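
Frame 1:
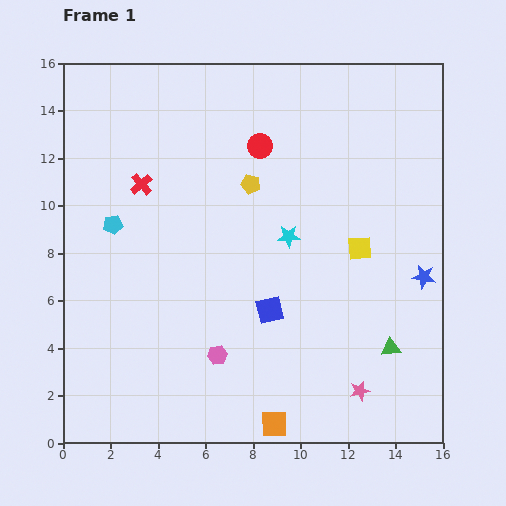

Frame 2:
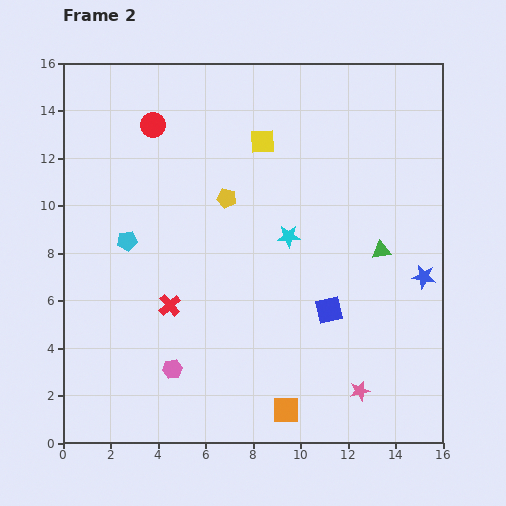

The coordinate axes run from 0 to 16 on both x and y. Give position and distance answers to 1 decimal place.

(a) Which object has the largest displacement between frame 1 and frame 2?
the yellow square

(moved 6.1; next 5.2)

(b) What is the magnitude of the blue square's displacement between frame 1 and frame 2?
2.5

The blue square moved from (8.7, 5.6) to (11.2, 5.6), a distance of √(2.5² + 0.0²) ≈ 2.5.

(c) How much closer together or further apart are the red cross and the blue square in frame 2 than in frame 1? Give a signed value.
-0.9

Distance in frame 1: 7.6. Distance in frame 2: 6.7.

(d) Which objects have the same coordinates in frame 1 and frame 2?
the blue star, the pink star, the cyan star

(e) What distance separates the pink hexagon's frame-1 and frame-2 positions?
2.0

The pink hexagon moved from (6.5, 3.7) to (4.6, 3.1), a distance of √(1.9² + 0.6²) ≈ 2.0.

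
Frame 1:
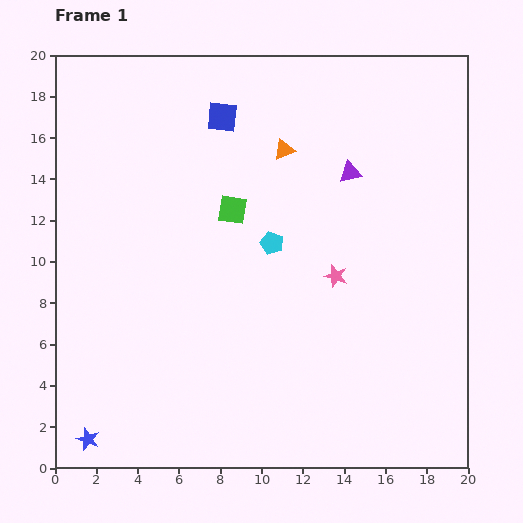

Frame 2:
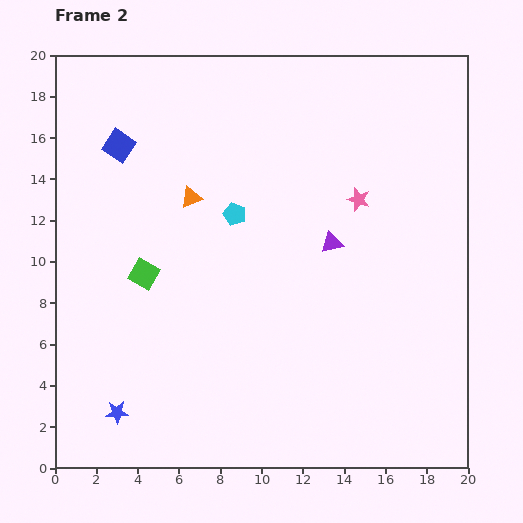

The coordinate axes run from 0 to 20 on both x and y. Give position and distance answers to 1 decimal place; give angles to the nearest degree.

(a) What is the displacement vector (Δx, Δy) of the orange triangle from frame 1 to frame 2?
(-4.5, -2.3)

The orange triangle was at (11.1, 15.4) in frame 1 and (6.6, 13.1) in frame 2.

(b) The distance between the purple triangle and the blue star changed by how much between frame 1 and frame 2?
-4.9

Distance in frame 1: 18.1. Distance in frame 2: 13.2.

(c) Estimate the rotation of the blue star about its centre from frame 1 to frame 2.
23° counter-clockwise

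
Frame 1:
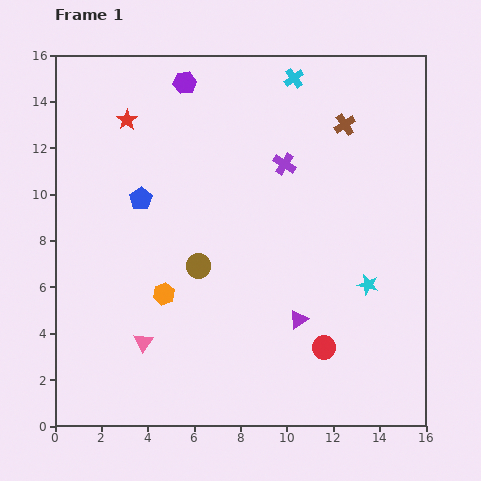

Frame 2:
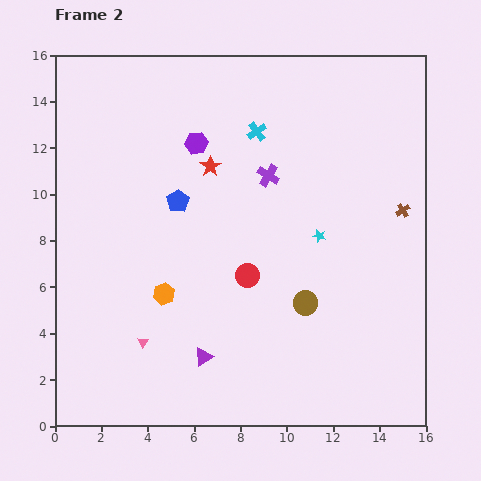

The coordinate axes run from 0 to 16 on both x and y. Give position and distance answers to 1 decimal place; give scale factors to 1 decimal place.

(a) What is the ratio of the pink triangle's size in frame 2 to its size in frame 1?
0.6×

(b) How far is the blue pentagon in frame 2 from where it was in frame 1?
1.6

The blue pentagon moved from (3.7, 9.8) to (5.3, 9.7), a distance of √(1.6² + 0.1²) ≈ 1.6.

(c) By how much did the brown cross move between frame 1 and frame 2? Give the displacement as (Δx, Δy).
(2.5, -3.7)

The brown cross was at (12.5, 13.0) in frame 1 and (15.0, 9.3) in frame 2.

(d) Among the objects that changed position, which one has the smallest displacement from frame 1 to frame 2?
the purple cross

(moved 0.9)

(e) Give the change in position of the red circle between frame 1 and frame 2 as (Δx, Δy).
(-3.3, 3.1)

The red circle was at (11.6, 3.4) in frame 1 and (8.3, 6.5) in frame 2.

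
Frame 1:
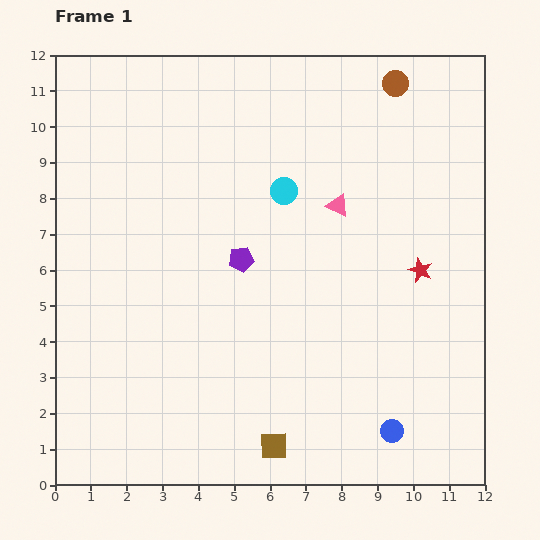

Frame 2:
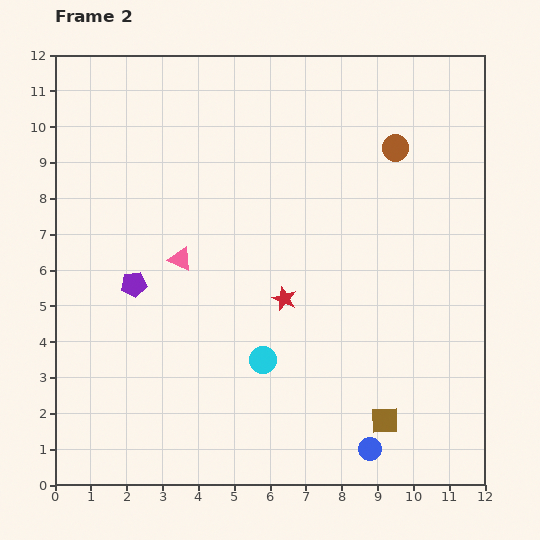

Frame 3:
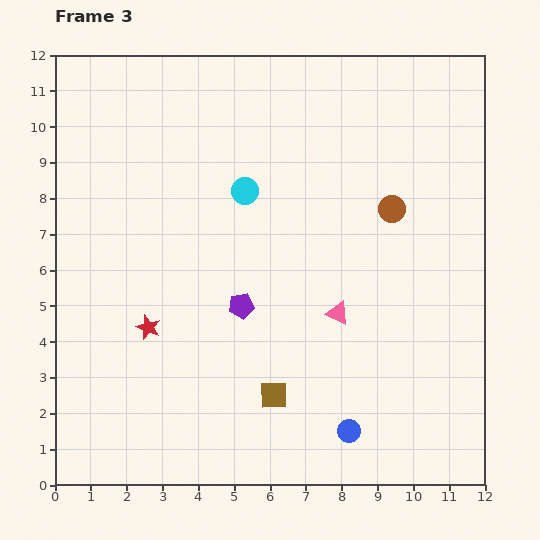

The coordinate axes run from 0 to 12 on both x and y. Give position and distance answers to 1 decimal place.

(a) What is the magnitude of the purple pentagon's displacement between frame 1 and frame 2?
3.1

The purple pentagon moved from (5.2, 6.3) to (2.2, 5.6), a distance of √(3.0² + 0.7²) ≈ 3.1.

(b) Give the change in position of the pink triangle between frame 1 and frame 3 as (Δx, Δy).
(0.0, -3.0)

The pink triangle was at (7.9, 7.8) in frame 1 and (7.9, 4.8) in frame 3.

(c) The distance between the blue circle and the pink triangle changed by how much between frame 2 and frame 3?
-4.2

Distance in frame 2: 7.5. Distance in frame 3: 3.3.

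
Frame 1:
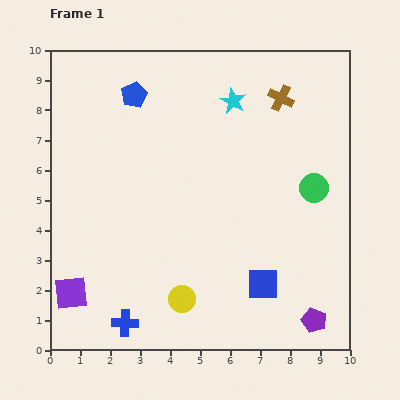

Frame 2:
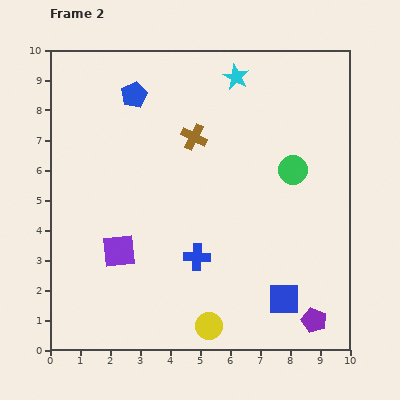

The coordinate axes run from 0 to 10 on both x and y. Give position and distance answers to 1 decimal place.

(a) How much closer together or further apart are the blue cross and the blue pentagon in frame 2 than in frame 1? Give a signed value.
-1.8

Distance in frame 1: 7.6. Distance in frame 2: 5.8.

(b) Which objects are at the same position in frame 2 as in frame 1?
the purple pentagon, the blue pentagon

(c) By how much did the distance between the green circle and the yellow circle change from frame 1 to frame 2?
+0.2

Distance in frame 1: 5.7. Distance in frame 2: 5.9.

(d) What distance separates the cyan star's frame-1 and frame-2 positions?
0.8

The cyan star moved from (6.1, 8.3) to (6.2, 9.1), a distance of √(0.1² + 0.8²) ≈ 0.8.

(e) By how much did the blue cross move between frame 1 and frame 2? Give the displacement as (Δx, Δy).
(2.4, 2.2)

The blue cross was at (2.5, 0.9) in frame 1 and (4.9, 3.1) in frame 2.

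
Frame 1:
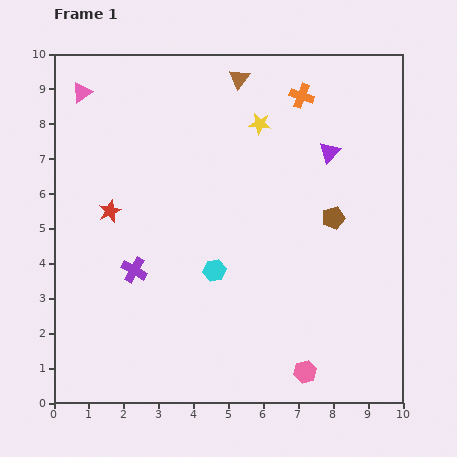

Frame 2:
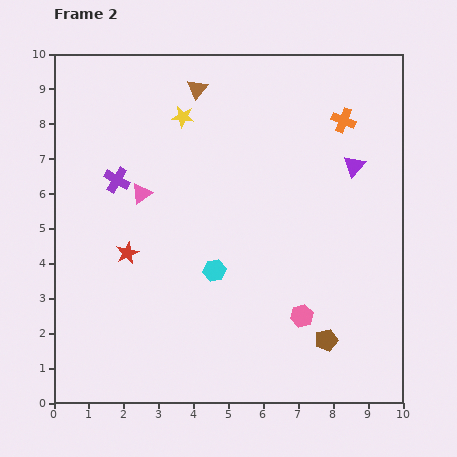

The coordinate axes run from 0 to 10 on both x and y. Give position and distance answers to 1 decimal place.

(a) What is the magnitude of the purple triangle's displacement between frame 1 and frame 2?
0.8

The purple triangle moved from (7.9, 7.2) to (8.6, 6.8), a distance of √(0.7² + 0.4²) ≈ 0.8.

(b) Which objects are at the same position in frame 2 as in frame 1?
the cyan hexagon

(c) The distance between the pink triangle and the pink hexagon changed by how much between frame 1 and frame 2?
-4.4

Distance in frame 1: 10.2. Distance in frame 2: 5.8.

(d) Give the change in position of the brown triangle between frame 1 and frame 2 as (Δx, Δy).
(-1.2, -0.3)

The brown triangle was at (5.3, 9.3) in frame 1 and (4.1, 9.0) in frame 2.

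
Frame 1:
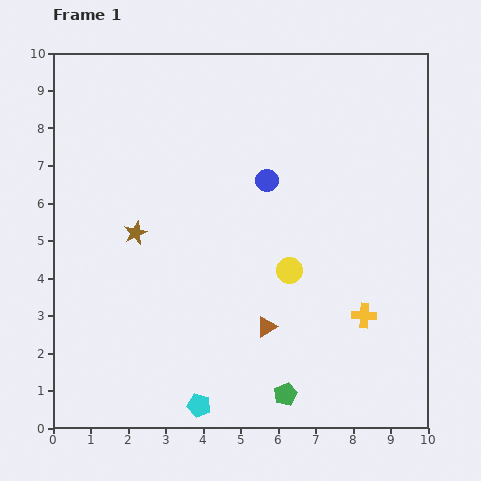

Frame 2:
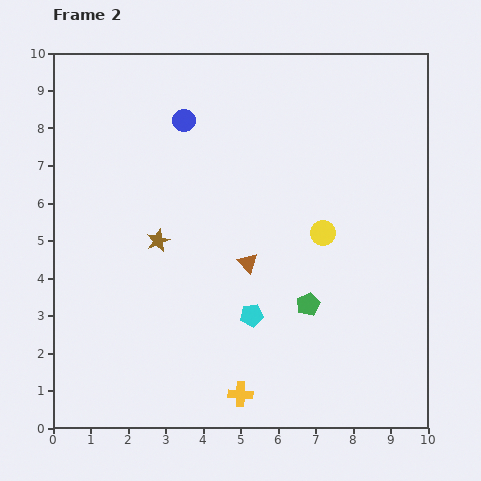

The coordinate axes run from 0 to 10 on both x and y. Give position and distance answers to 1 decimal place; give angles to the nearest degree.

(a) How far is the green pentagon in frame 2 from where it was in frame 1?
2.5

The green pentagon moved from (6.2, 0.9) to (6.8, 3.3), a distance of √(0.6² + 2.4²) ≈ 2.5.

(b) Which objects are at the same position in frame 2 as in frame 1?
none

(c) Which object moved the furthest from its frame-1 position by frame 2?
the yellow cross

(moved 3.9; next 2.8)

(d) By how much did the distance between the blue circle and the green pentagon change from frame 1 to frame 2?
+0.2

Distance in frame 1: 5.7. Distance in frame 2: 5.9.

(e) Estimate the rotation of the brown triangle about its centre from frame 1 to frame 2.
41° counter-clockwise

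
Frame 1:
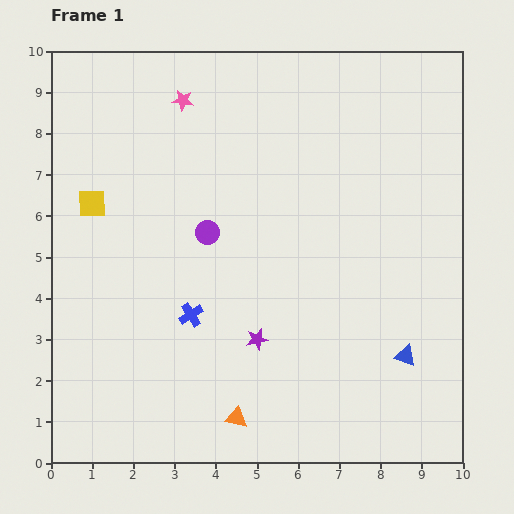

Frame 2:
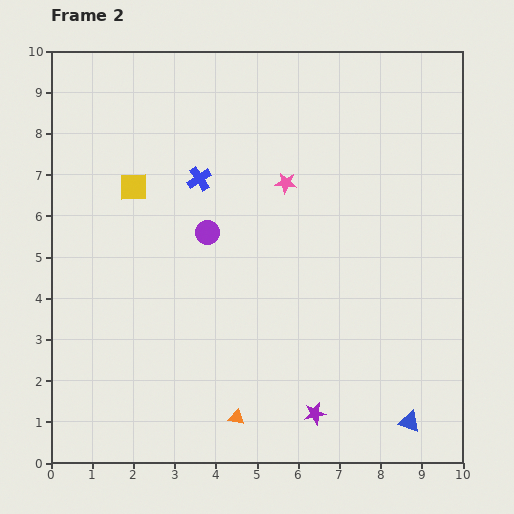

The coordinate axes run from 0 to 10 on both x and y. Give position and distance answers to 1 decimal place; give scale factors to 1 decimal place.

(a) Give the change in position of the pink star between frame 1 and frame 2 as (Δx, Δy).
(2.5, -2.0)

The pink star was at (3.2, 8.8) in frame 1 and (5.7, 6.8) in frame 2.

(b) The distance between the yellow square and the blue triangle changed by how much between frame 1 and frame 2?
+0.3

Distance in frame 1: 8.5. Distance in frame 2: 8.8.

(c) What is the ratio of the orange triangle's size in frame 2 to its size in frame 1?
0.7×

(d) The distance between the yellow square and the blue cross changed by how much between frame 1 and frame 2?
-2.0

Distance in frame 1: 3.6. Distance in frame 2: 1.6.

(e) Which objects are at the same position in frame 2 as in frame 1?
the purple circle, the orange triangle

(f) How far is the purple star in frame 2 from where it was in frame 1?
2.3

The purple star moved from (5.0, 3.0) to (6.4, 1.2), a distance of √(1.4² + 1.8²) ≈ 2.3.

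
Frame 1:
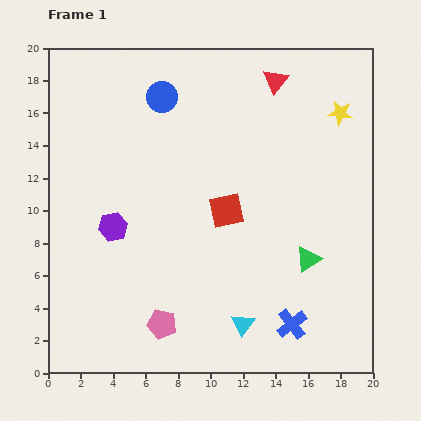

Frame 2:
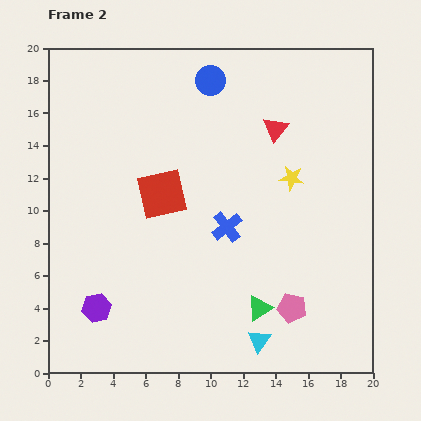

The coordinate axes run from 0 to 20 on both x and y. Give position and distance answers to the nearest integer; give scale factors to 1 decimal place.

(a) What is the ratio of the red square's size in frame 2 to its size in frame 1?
1.5×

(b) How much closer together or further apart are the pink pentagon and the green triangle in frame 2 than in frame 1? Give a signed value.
-8

Distance in frame 1: 10. Distance in frame 2: 2.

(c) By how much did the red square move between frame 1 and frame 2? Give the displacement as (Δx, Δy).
(-4, 1)

The red square was at (11, 10) in frame 1 and (7, 11) in frame 2.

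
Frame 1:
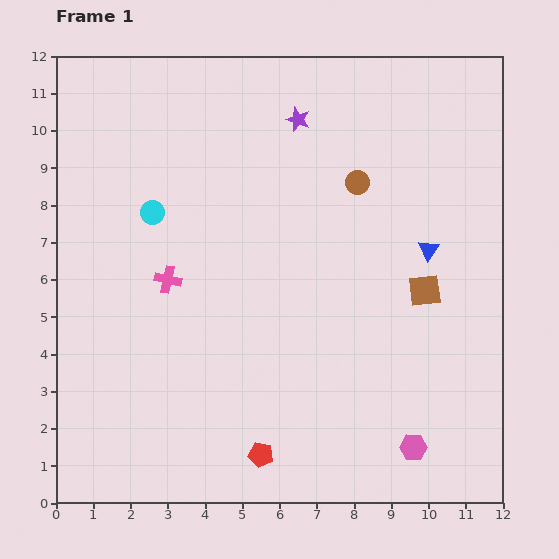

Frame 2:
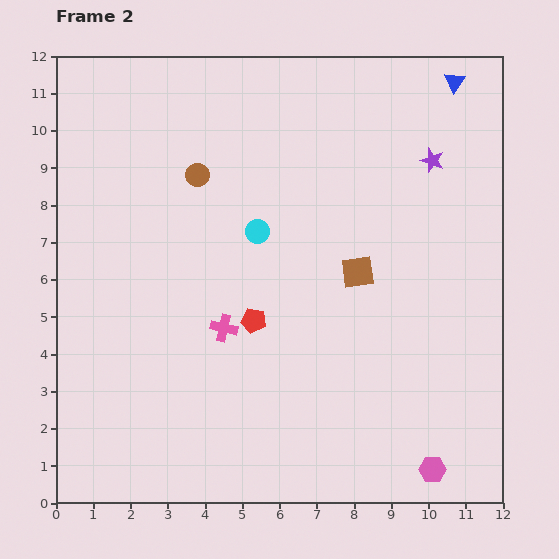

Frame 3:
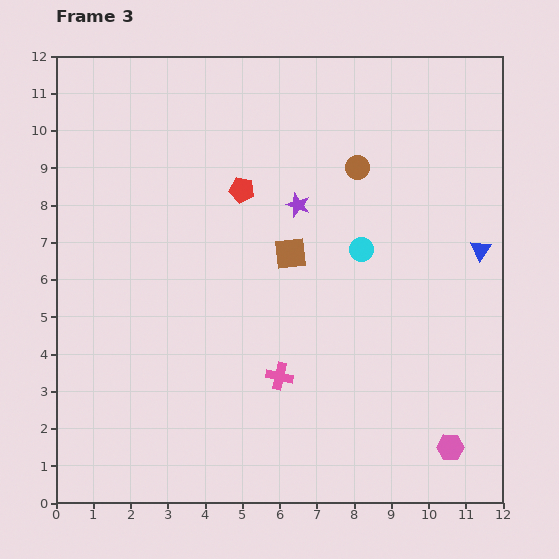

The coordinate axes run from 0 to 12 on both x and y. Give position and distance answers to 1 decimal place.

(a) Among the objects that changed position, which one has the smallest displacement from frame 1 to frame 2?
the pink hexagon

(moved 0.8)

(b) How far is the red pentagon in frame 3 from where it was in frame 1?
7.1

The red pentagon moved from (5.5, 1.3) to (5.0, 8.4), a distance of √(0.5² + 7.1²) ≈ 7.1.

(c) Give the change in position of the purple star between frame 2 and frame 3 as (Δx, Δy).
(-3.6, -1.2)

The purple star was at (10.1, 9.2) in frame 2 and (6.5, 8.0) in frame 3.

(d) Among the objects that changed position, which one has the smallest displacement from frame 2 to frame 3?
the pink hexagon

(moved 0.8)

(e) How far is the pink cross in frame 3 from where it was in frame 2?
2.0

The pink cross moved from (4.5, 4.7) to (6.0, 3.4), a distance of √(1.5² + 1.3²) ≈ 2.0.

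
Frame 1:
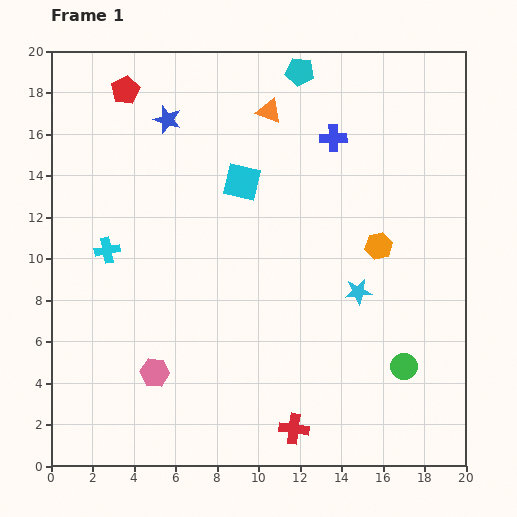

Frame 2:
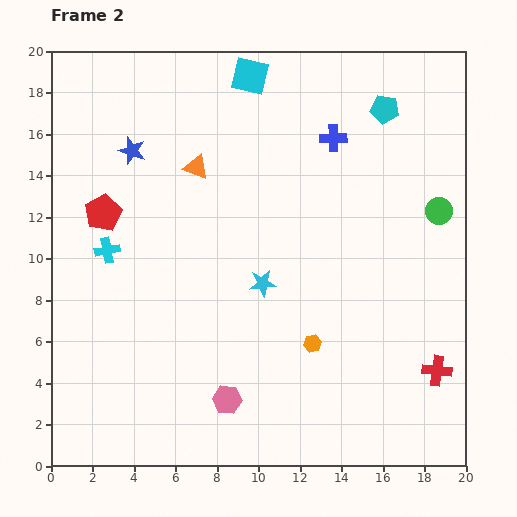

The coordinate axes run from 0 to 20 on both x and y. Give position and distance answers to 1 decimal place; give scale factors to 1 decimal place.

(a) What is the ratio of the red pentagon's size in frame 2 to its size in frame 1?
1.3×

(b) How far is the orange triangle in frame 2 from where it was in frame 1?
4.4

The orange triangle moved from (10.5, 17.1) to (7.0, 14.4), a distance of √(3.5² + 2.7²) ≈ 4.4.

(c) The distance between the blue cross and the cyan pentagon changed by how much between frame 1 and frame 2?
-0.7

Distance in frame 1: 3.6. Distance in frame 2: 2.9.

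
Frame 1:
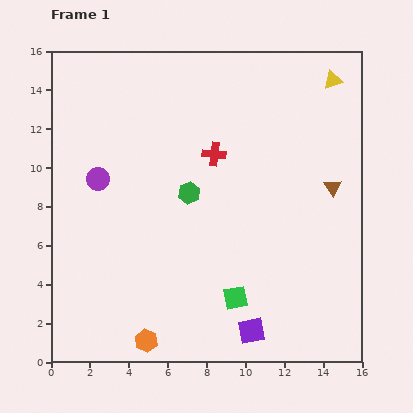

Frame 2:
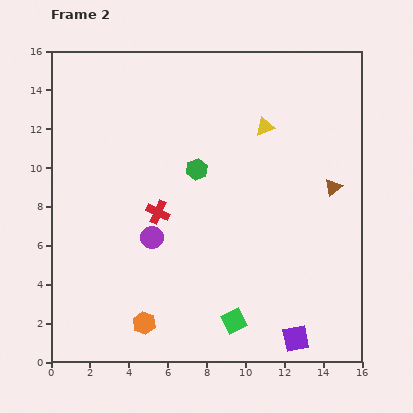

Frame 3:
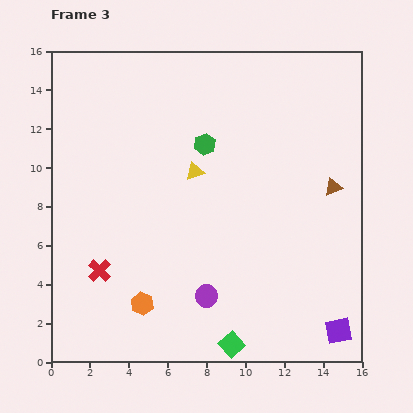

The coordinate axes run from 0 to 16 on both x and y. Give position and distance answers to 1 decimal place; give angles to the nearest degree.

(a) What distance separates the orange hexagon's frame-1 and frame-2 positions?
0.9

The orange hexagon moved from (4.9, 1.1) to (4.8, 2.0), a distance of √(0.1² + 0.9²) ≈ 0.9.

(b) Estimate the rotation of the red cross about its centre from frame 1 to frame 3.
37° clockwise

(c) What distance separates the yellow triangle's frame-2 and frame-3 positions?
4.3

The yellow triangle moved from (11.0, 12.1) to (7.4, 9.8), a distance of √(3.6² + 2.3²) ≈ 4.3.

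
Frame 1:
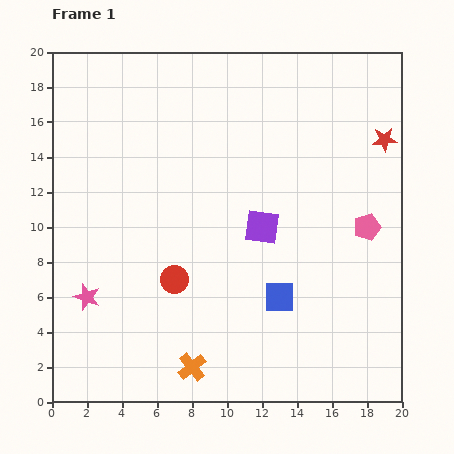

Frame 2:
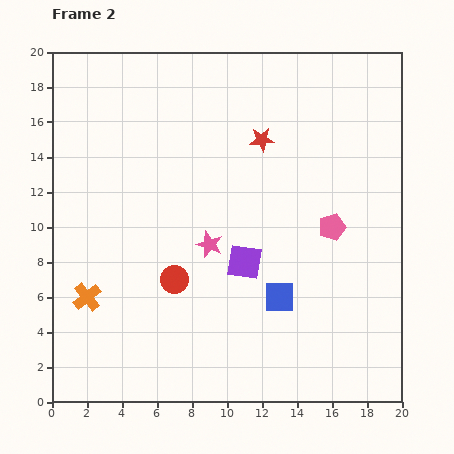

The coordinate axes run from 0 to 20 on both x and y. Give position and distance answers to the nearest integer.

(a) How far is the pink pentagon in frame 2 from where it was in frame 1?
2

The pink pentagon moved from (18, 10) to (16, 10), a distance of √(2² + 0²) ≈ 2.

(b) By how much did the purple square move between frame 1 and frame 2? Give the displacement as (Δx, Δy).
(-1, -2)

The purple square was at (12, 10) in frame 1 and (11, 8) in frame 2.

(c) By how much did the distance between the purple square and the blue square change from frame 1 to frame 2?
-1

Distance in frame 1: 4. Distance in frame 2: 3.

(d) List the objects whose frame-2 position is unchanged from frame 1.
the red circle, the blue square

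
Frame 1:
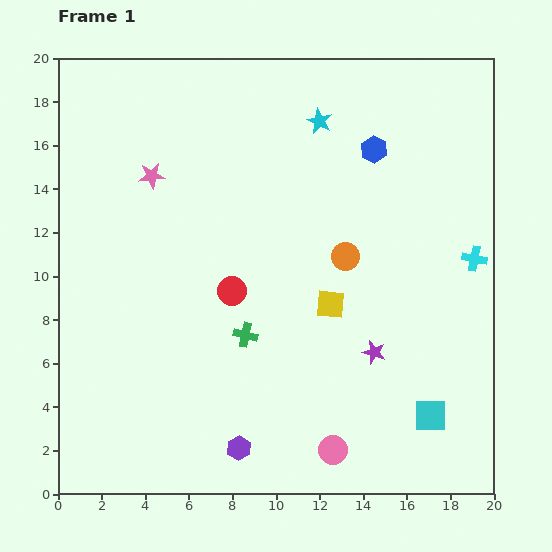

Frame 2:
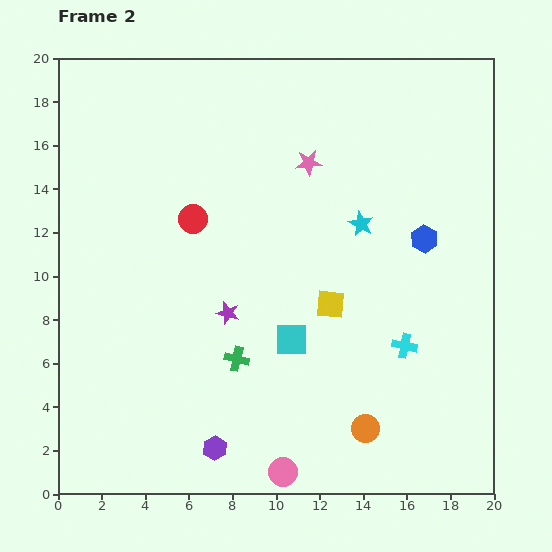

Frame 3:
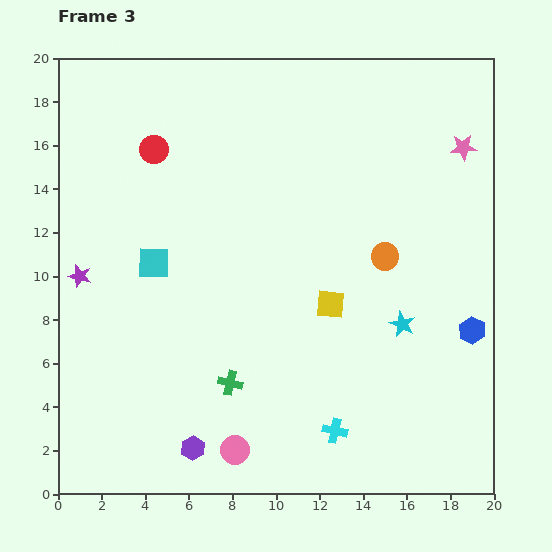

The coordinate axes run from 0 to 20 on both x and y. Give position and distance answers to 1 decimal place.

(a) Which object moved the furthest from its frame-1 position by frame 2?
the orange circle

(moved 8.0; next 7.3)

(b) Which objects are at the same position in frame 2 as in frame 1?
the yellow square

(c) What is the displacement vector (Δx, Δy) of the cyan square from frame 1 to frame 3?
(-12.7, 7.0)

The cyan square was at (17.1, 3.6) in frame 1 and (4.4, 10.6) in frame 3.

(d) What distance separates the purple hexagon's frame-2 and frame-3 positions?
1.0

The purple hexagon moved from (7.2, 2.1) to (6.2, 2.1), a distance of √(1.0² + 0.0²) ≈ 1.0.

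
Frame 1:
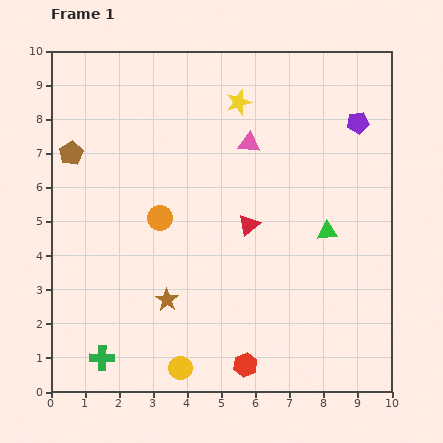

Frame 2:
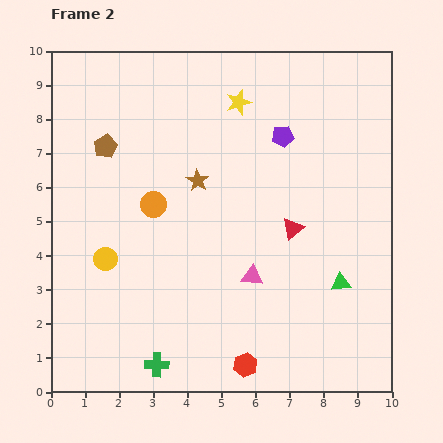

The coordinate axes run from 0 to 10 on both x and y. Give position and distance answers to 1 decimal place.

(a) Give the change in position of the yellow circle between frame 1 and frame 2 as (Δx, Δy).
(-2.2, 3.2)

The yellow circle was at (3.8, 0.7) in frame 1 and (1.6, 3.9) in frame 2.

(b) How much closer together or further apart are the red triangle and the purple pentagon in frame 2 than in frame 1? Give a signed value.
-1.7

Distance in frame 1: 4.4. Distance in frame 2: 2.7.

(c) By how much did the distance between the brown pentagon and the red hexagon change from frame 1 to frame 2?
-0.4

Distance in frame 1: 8.0. Distance in frame 2: 7.6.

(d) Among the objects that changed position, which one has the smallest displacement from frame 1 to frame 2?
the orange circle

(moved 0.4)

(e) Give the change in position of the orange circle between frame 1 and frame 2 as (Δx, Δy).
(-0.2, 0.4)

The orange circle was at (3.2, 5.1) in frame 1 and (3.0, 5.5) in frame 2.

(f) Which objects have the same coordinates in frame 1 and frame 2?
the yellow star, the red hexagon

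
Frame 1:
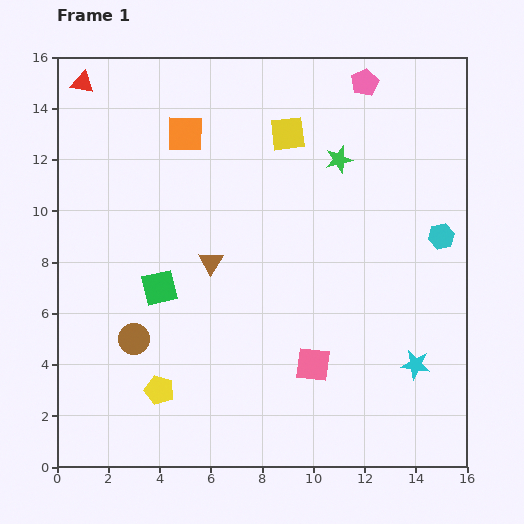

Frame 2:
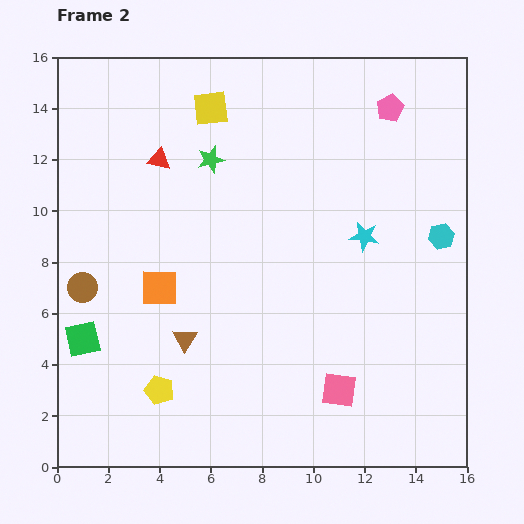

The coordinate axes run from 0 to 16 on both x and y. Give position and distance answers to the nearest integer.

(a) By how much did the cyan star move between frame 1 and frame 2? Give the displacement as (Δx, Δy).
(-2, 5)

The cyan star was at (14, 4) in frame 1 and (12, 9) in frame 2.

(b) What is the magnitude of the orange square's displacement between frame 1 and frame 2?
6

The orange square moved from (5, 13) to (4, 7), a distance of √(1² + 6²) ≈ 6.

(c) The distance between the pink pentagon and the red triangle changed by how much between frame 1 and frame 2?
-2

Distance in frame 1: 11. Distance in frame 2: 9.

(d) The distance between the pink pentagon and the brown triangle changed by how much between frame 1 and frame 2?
+3

Distance in frame 1: 9. Distance in frame 2: 12.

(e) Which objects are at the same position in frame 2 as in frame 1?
the cyan hexagon, the yellow pentagon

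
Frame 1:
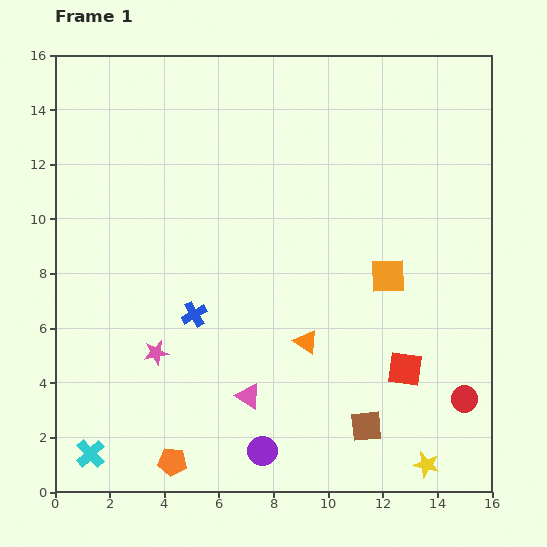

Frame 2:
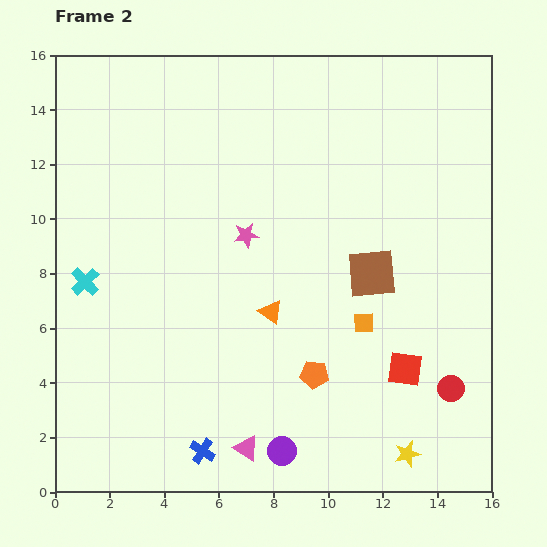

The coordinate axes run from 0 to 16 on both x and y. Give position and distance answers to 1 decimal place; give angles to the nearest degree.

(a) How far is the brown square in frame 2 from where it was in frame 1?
5.6

The brown square moved from (11.4, 2.4) to (11.6, 8.0), a distance of √(0.2² + 5.6²) ≈ 5.6.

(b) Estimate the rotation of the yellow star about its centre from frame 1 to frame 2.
29° counter-clockwise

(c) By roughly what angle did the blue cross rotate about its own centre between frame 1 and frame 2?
29° counter-clockwise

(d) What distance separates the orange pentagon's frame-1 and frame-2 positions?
6.1

The orange pentagon moved from (4.3, 1.1) to (9.5, 4.3), a distance of √(5.2² + 3.2²) ≈ 6.1.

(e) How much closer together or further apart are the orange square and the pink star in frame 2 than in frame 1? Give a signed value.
-3.5

Distance in frame 1: 8.9. Distance in frame 2: 5.4.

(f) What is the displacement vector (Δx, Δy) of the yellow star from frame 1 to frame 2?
(-0.7, 0.4)

The yellow star was at (13.6, 1.0) in frame 1 and (12.9, 1.4) in frame 2.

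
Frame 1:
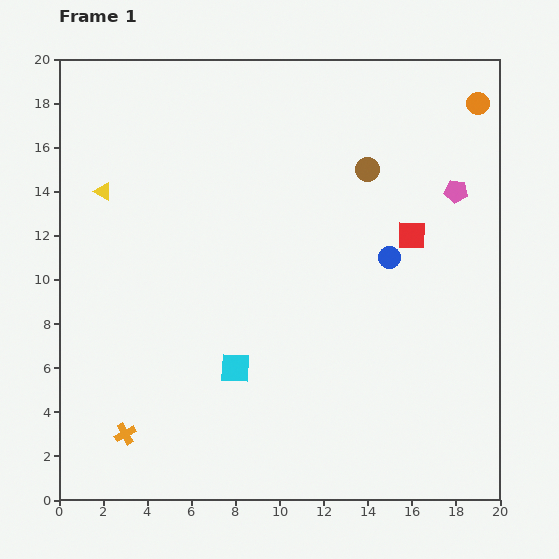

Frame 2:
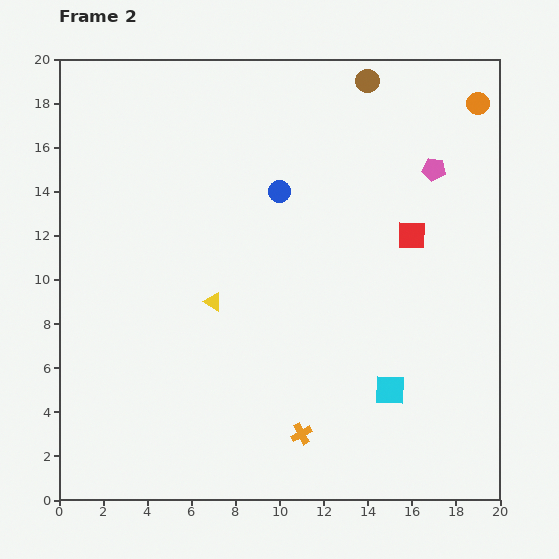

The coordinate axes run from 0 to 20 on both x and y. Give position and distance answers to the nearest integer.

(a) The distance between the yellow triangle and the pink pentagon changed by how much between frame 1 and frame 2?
-4

Distance in frame 1: 16. Distance in frame 2: 12.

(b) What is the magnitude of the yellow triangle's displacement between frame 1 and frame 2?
7

The yellow triangle moved from (2, 14) to (7, 9), a distance of √(5² + 5²) ≈ 7.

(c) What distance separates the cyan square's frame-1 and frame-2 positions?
7

The cyan square moved from (8, 6) to (15, 5), a distance of √(7² + 1²) ≈ 7.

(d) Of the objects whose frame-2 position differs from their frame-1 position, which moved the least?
the pink pentagon

(moved 1)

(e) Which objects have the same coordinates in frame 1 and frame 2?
the red square, the orange circle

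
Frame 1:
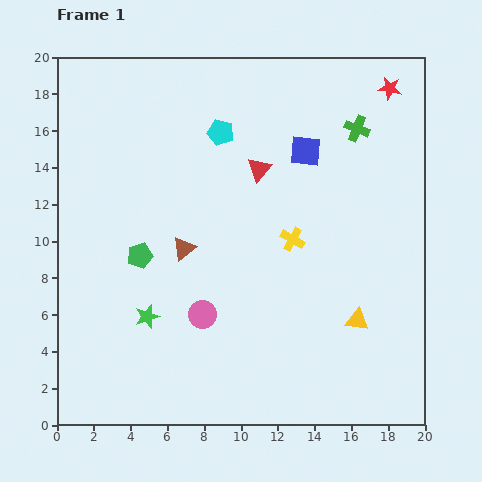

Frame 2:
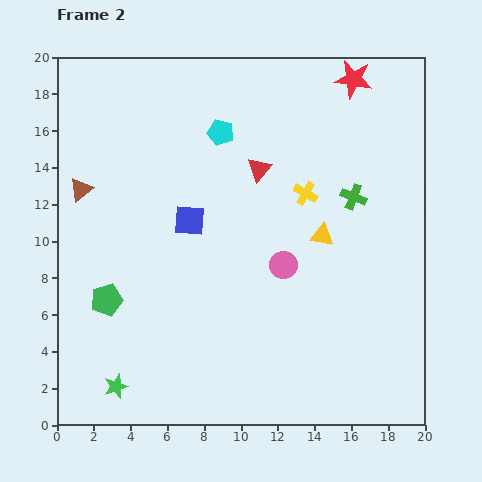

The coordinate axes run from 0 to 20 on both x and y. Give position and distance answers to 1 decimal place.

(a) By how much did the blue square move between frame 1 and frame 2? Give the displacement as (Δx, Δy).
(-6.3, -3.8)

The blue square was at (13.5, 14.9) in frame 1 and (7.2, 11.1) in frame 2.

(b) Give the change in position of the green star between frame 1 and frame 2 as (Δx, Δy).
(-1.7, -3.8)

The green star was at (4.9, 5.9) in frame 1 and (3.2, 2.1) in frame 2.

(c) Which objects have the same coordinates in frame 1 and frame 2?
the cyan pentagon, the red triangle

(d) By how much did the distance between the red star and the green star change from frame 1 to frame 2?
+3.0

Distance in frame 1: 18.1. Distance in frame 2: 21.1.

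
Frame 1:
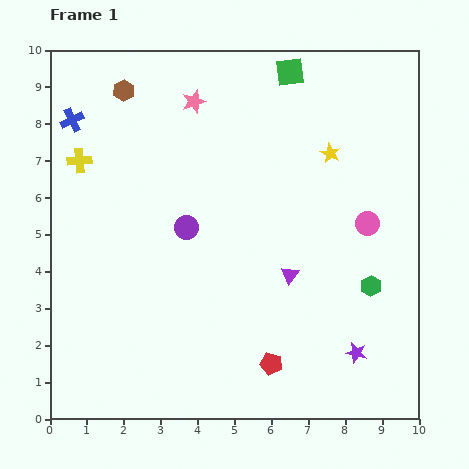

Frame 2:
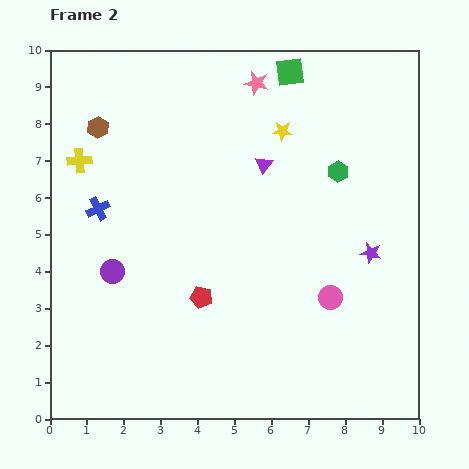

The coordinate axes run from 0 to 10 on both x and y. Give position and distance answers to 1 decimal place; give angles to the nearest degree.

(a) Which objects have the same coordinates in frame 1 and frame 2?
the green square, the yellow cross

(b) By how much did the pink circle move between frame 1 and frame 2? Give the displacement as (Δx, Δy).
(-1.0, -2.0)

The pink circle was at (8.6, 5.3) in frame 1 and (7.6, 3.3) in frame 2.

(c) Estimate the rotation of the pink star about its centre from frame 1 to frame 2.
30° clockwise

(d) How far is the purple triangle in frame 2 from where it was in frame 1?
3.1

The purple triangle moved from (6.5, 3.9) to (5.8, 6.9), a distance of √(0.7² + 3.0²) ≈ 3.1.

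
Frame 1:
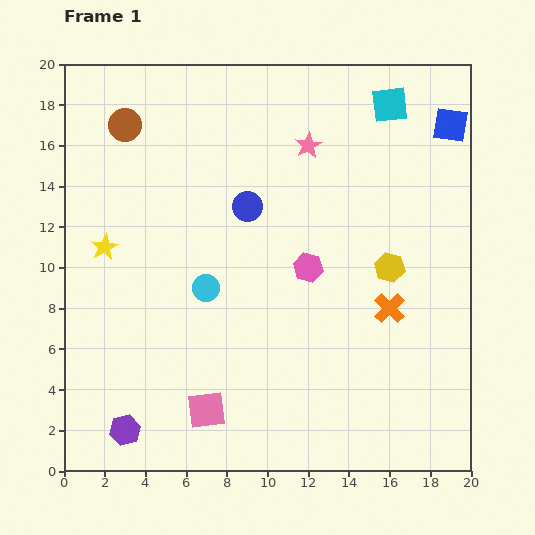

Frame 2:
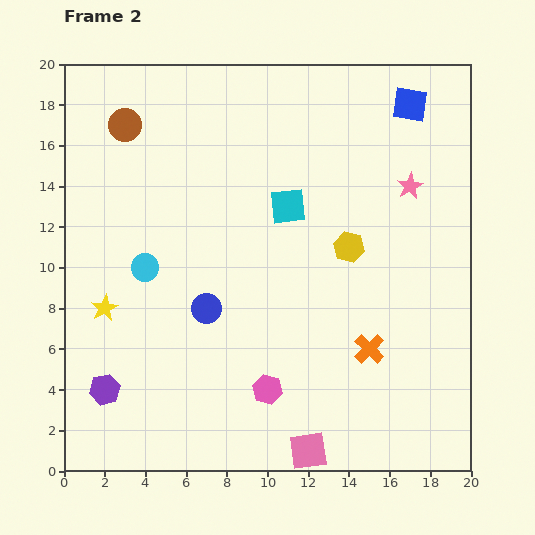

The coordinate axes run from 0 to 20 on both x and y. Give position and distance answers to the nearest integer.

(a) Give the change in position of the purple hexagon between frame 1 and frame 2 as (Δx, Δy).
(-1, 2)

The purple hexagon was at (3, 2) in frame 1 and (2, 4) in frame 2.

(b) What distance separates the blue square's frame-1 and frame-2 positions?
2

The blue square moved from (19, 17) to (17, 18), a distance of √(2² + 1²) ≈ 2.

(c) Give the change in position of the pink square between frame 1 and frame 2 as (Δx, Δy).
(5, -2)

The pink square was at (7, 3) in frame 1 and (12, 1) in frame 2.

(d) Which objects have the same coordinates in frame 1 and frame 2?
the brown circle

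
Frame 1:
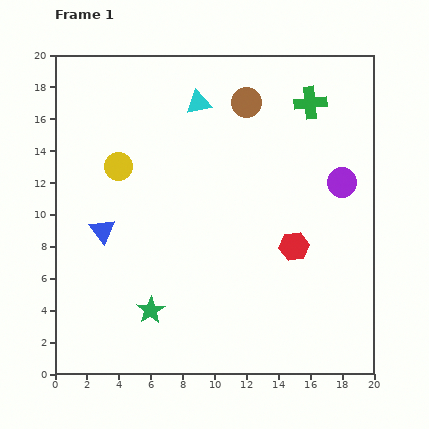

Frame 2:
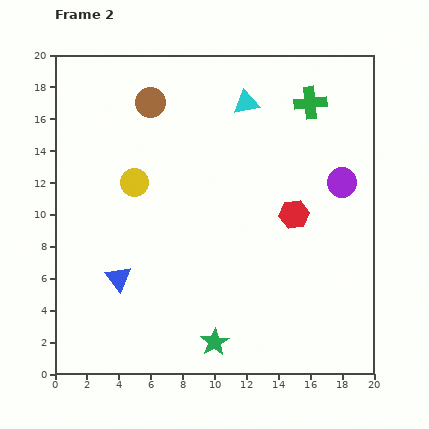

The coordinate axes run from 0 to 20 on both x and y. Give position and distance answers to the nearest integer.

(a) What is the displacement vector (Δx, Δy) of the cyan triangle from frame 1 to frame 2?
(3, 0)

The cyan triangle was at (9, 17) in frame 1 and (12, 17) in frame 2.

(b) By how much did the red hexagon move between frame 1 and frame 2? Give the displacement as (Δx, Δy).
(0, 2)

The red hexagon was at (15, 8) in frame 1 and (15, 10) in frame 2.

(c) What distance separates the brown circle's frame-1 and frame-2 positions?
6

The brown circle moved from (12, 17) to (6, 17), a distance of √(6² + 0²) ≈ 6.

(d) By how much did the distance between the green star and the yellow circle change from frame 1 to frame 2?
+2

Distance in frame 1: 9. Distance in frame 2: 11.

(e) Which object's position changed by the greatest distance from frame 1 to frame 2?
the brown circle

(moved 6; next 4)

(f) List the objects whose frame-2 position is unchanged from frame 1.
the purple circle, the green cross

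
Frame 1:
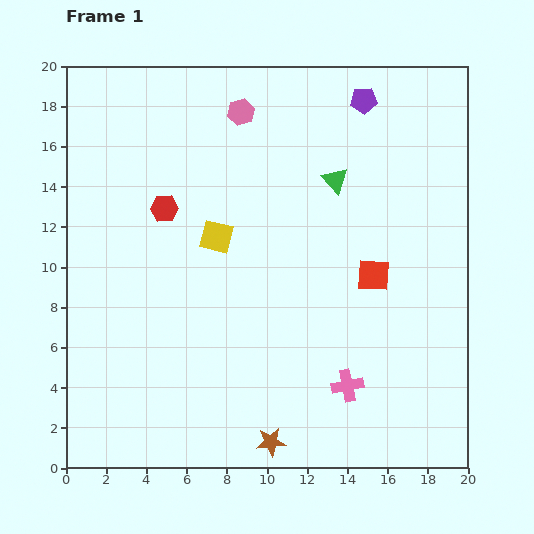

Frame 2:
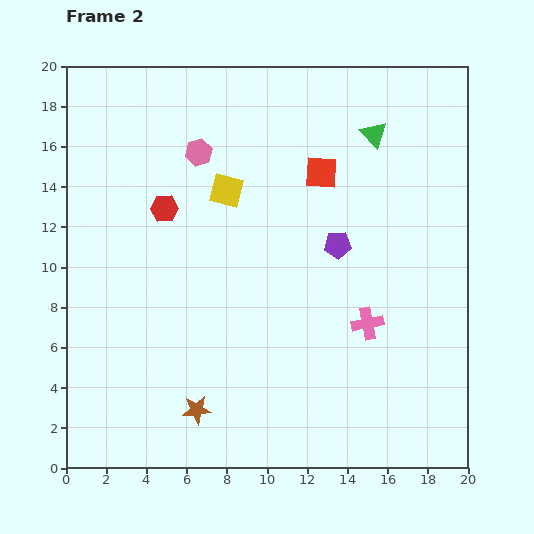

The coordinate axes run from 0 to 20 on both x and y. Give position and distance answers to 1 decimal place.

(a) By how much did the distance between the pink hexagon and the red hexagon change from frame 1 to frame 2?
-2.8

Distance in frame 1: 6.1. Distance in frame 2: 3.3.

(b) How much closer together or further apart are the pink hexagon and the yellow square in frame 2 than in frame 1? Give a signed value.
-3.9

Distance in frame 1: 6.3. Distance in frame 2: 2.4.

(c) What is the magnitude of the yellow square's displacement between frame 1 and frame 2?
2.4

The yellow square moved from (7.5, 11.5) to (8.0, 13.8), a distance of √(0.5² + 2.3²) ≈ 2.4.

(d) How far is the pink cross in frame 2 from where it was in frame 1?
3.3

The pink cross moved from (14.0, 4.1) to (15.0, 7.2), a distance of √(1.0² + 3.1²) ≈ 3.3.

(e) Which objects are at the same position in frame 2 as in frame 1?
the red hexagon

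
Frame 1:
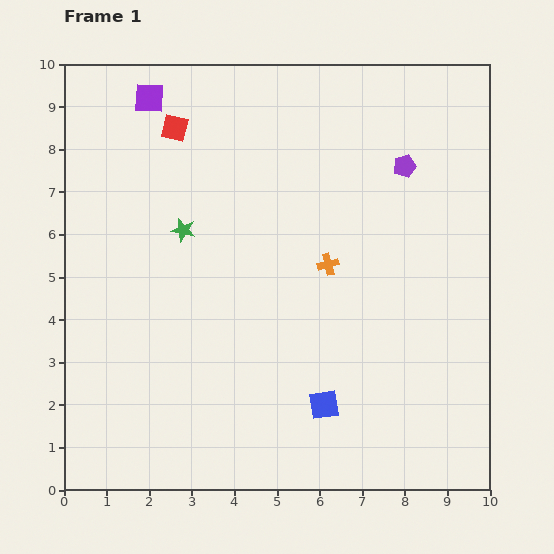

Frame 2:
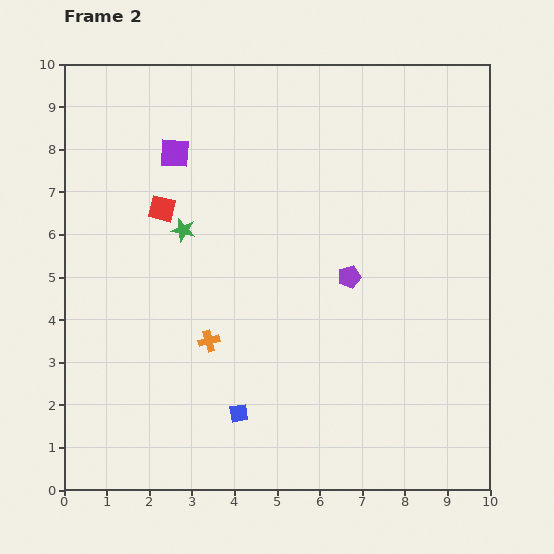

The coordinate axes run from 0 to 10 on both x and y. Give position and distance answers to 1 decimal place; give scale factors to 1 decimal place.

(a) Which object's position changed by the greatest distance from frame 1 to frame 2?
the orange cross

(moved 3.3; next 2.9)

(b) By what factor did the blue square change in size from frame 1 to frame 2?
0.6×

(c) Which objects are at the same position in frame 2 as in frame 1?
the green star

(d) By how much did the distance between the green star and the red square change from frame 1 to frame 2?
-1.7

Distance in frame 1: 2.4. Distance in frame 2: 0.7.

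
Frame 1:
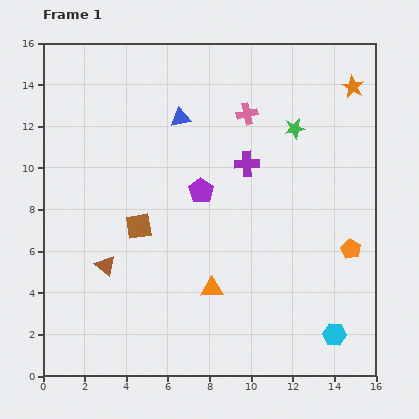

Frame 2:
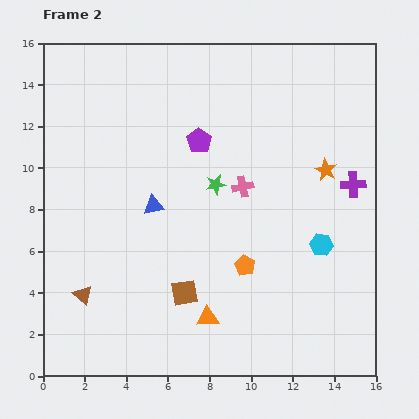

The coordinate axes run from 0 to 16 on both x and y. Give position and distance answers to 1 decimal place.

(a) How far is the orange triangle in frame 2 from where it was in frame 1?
1.4

The orange triangle moved from (8.1, 4.2) to (7.9, 2.8), a distance of √(0.2² + 1.4²) ≈ 1.4.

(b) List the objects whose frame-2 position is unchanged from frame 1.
none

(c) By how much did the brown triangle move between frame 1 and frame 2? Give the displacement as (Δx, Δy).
(-1.1, -1.4)

The brown triangle was at (3.0, 5.3) in frame 1 and (1.9, 3.9) in frame 2.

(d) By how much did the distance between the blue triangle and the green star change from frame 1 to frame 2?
-2.3

Distance in frame 1: 5.5. Distance in frame 2: 3.2.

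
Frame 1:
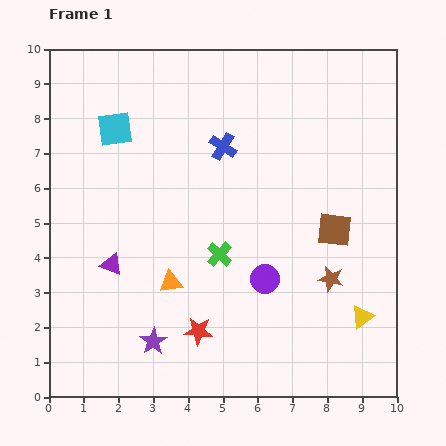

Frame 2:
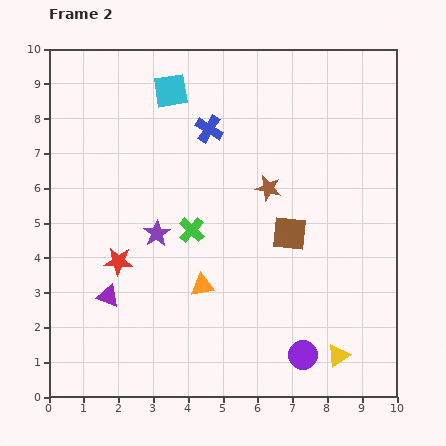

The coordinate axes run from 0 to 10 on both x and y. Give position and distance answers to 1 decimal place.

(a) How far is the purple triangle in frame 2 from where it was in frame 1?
0.9

The purple triangle moved from (1.8, 3.8) to (1.7, 2.9), a distance of √(0.1² + 0.9²) ≈ 0.9.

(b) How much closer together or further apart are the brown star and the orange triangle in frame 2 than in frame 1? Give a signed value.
-1.2

Distance in frame 1: 4.6. Distance in frame 2: 3.4.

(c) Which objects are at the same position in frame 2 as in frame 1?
none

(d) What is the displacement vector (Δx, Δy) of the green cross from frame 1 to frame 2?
(-0.8, 0.7)

The green cross was at (4.9, 4.1) in frame 1 and (4.1, 4.8) in frame 2.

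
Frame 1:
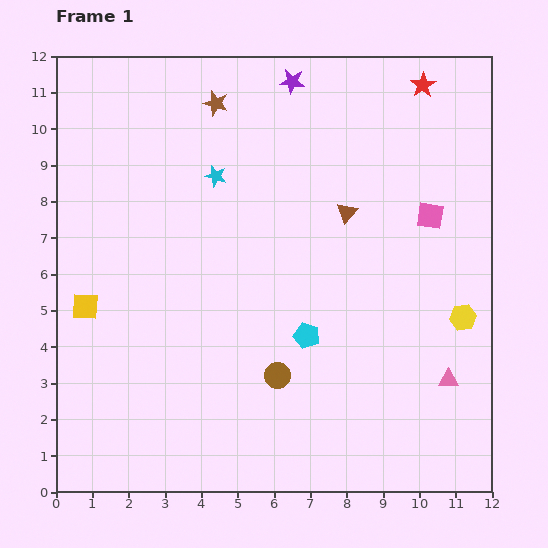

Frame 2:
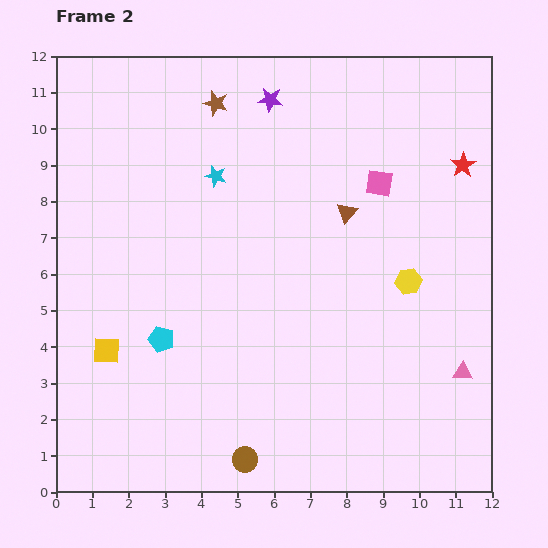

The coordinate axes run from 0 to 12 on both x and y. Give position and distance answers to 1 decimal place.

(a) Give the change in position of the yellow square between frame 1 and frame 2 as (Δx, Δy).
(0.6, -1.2)

The yellow square was at (0.8, 5.1) in frame 1 and (1.4, 3.9) in frame 2.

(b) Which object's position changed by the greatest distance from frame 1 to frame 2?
the cyan pentagon

(moved 4.0; next 2.5)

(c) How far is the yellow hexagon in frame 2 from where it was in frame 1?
1.8

The yellow hexagon moved from (11.2, 4.8) to (9.7, 5.8), a distance of √(1.5² + 1.0²) ≈ 1.8.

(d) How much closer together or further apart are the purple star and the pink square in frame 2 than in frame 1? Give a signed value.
-1.5

Distance in frame 1: 5.3. Distance in frame 2: 3.8.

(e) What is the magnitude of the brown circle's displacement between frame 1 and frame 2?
2.5

The brown circle moved from (6.1, 3.2) to (5.2, 0.9), a distance of √(0.9² + 2.3²) ≈ 2.5.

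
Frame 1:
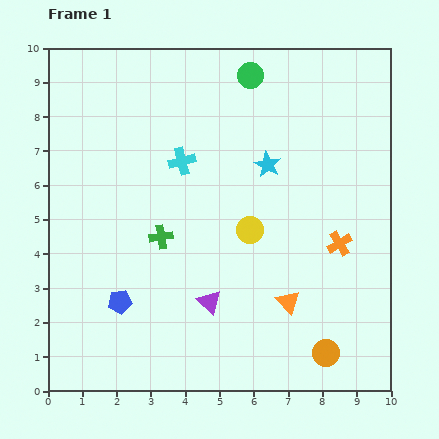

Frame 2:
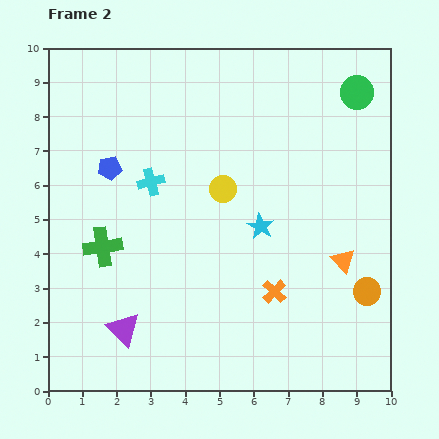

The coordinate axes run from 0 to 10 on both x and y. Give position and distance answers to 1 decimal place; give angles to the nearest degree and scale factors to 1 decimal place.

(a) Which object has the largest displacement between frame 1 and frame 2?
the blue pentagon

(moved 3.9; next 3.1)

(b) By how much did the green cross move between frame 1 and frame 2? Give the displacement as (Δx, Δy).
(-1.7, -0.3)

The green cross was at (3.3, 4.5) in frame 1 and (1.6, 4.2) in frame 2.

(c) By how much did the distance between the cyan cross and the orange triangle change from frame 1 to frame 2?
+1.0

Distance in frame 1: 5.1. Distance in frame 2: 6.1.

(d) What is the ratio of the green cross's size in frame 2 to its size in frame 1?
1.7×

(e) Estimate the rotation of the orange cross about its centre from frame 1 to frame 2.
16° counter-clockwise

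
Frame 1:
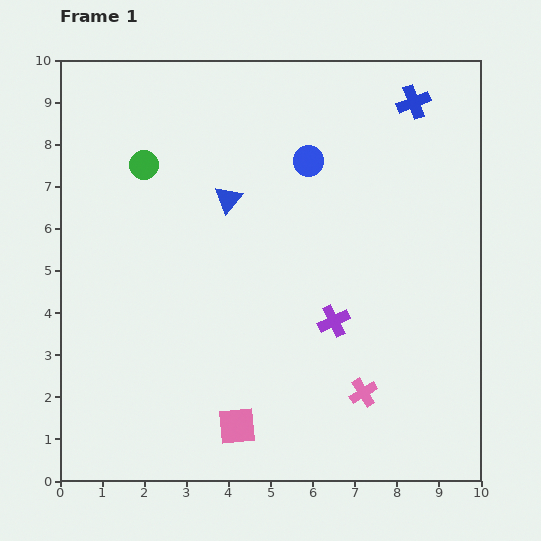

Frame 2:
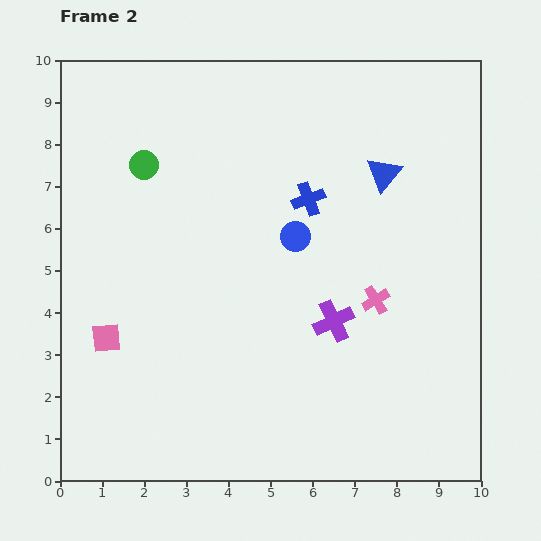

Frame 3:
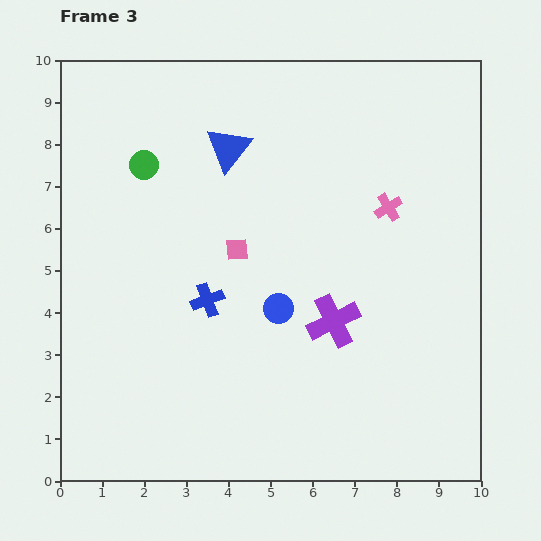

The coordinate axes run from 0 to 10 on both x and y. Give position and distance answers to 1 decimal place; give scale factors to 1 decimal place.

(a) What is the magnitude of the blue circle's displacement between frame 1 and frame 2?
1.8

The blue circle moved from (5.9, 7.6) to (5.6, 5.8), a distance of √(0.3² + 1.8²) ≈ 1.8.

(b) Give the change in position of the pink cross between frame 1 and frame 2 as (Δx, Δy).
(0.3, 2.2)

The pink cross was at (7.2, 2.1) in frame 1 and (7.5, 4.3) in frame 2.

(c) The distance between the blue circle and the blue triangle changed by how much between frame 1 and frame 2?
+0.5

Distance in frame 1: 2.1. Distance in frame 2: 2.6.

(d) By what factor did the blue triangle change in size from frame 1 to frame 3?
1.7×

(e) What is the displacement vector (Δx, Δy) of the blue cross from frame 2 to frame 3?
(-2.4, -2.4)

The blue cross was at (5.9, 6.7) in frame 2 and (3.5, 4.3) in frame 3.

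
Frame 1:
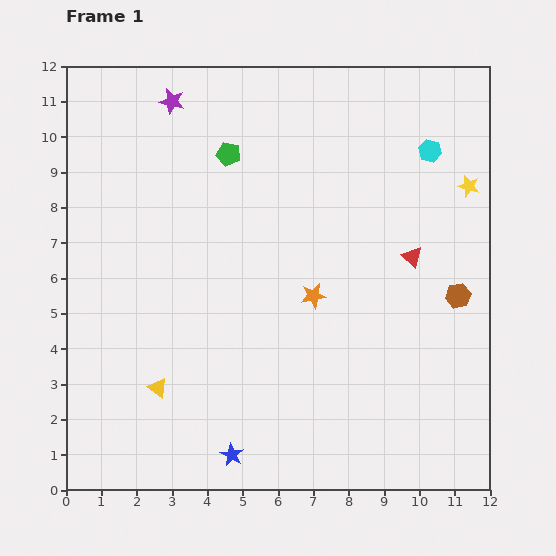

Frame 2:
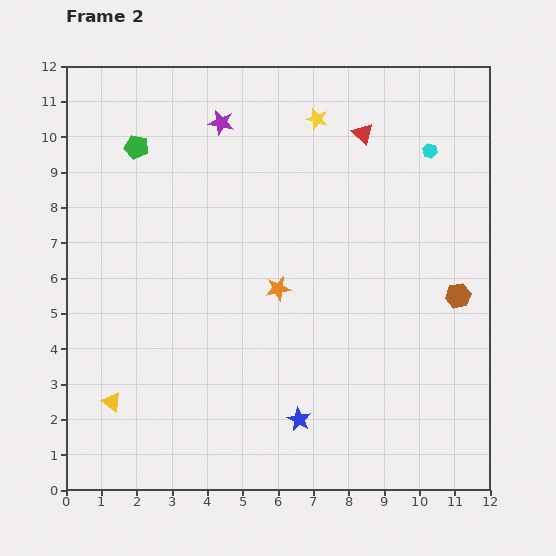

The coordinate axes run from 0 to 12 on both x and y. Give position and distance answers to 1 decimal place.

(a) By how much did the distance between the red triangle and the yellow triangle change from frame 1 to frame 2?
+2.3

Distance in frame 1: 8.1. Distance in frame 2: 10.4.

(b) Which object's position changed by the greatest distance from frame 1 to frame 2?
the yellow star

(moved 4.7; next 3.8)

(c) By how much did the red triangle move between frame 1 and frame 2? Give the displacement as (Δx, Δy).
(-1.4, 3.5)

The red triangle was at (9.8, 6.6) in frame 1 and (8.4, 10.1) in frame 2.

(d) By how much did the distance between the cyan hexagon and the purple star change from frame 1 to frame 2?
-1.4

Distance in frame 1: 7.4. Distance in frame 2: 6.0.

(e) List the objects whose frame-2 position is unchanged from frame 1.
the cyan hexagon, the brown hexagon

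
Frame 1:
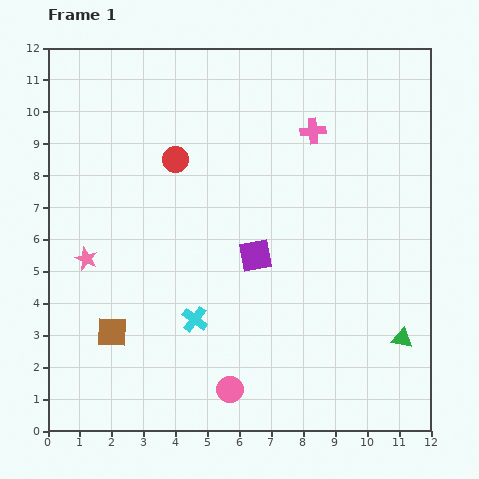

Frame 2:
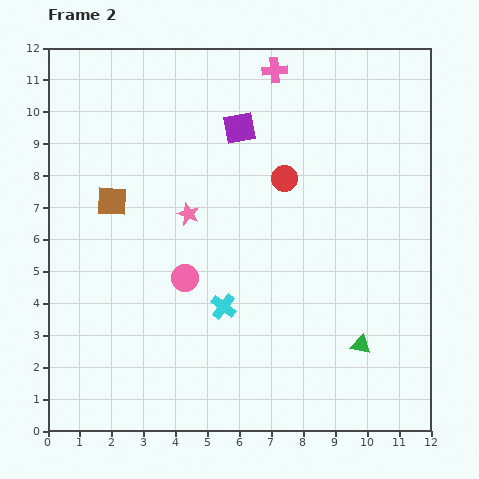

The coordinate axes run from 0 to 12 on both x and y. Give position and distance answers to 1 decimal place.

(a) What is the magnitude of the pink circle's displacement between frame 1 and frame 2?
3.8

The pink circle moved from (5.7, 1.3) to (4.3, 4.8), a distance of √(1.4² + 3.5²) ≈ 3.8.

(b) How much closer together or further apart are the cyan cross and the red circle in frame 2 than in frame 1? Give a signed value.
-0.6

Distance in frame 1: 5.0. Distance in frame 2: 4.4.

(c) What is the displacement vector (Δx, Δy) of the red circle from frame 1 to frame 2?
(3.4, -0.6)

The red circle was at (4.0, 8.5) in frame 1 and (7.4, 7.9) in frame 2.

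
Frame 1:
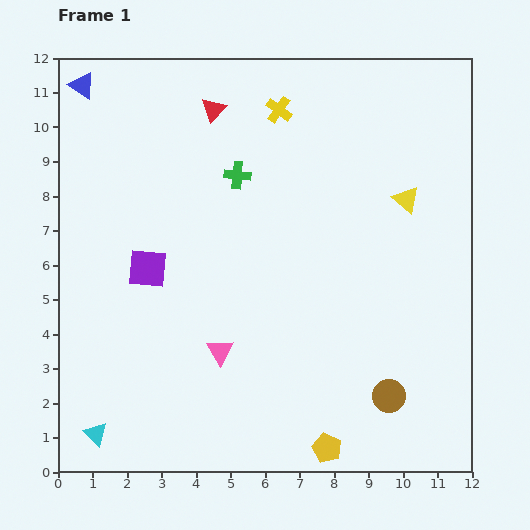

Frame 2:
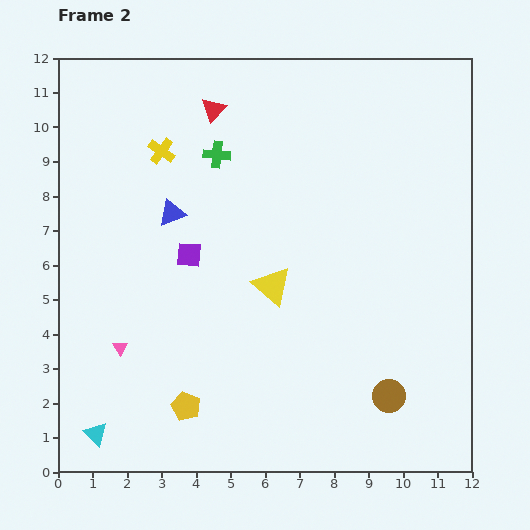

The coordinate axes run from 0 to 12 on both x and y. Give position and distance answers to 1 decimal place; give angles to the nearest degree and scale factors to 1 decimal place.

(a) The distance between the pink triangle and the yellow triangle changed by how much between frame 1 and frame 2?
-2.2

Distance in frame 1: 7.0. Distance in frame 2: 4.8.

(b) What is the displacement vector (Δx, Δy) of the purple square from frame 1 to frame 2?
(1.2, 0.4)

The purple square was at (2.6, 5.9) in frame 1 and (3.8, 6.3) in frame 2.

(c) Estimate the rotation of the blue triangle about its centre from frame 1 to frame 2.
54° counter-clockwise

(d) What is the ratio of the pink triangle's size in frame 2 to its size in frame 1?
0.6×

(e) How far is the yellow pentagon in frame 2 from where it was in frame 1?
4.3

The yellow pentagon moved from (7.8, 0.7) to (3.7, 1.9), a distance of √(4.1² + 1.2²) ≈ 4.3.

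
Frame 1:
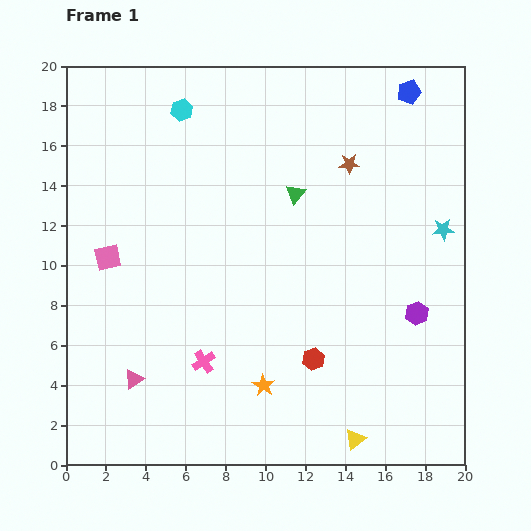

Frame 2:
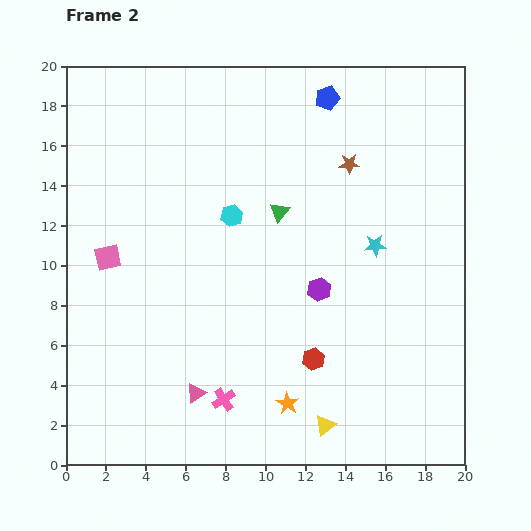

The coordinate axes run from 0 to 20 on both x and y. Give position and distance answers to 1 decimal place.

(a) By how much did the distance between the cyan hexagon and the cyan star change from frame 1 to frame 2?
-7.0

Distance in frame 1: 14.4. Distance in frame 2: 7.4.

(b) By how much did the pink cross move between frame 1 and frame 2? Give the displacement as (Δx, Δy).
(1.0, -1.9)

The pink cross was at (6.9, 5.2) in frame 1 and (7.9, 3.3) in frame 2.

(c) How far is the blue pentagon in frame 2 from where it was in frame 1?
4.1

The blue pentagon moved from (17.2, 18.7) to (13.1, 18.4), a distance of √(4.1² + 0.3²) ≈ 4.1.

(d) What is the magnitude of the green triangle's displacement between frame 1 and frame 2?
1.2

The green triangle moved from (11.5, 13.6) to (10.7, 12.7), a distance of √(0.8² + 0.9²) ≈ 1.2.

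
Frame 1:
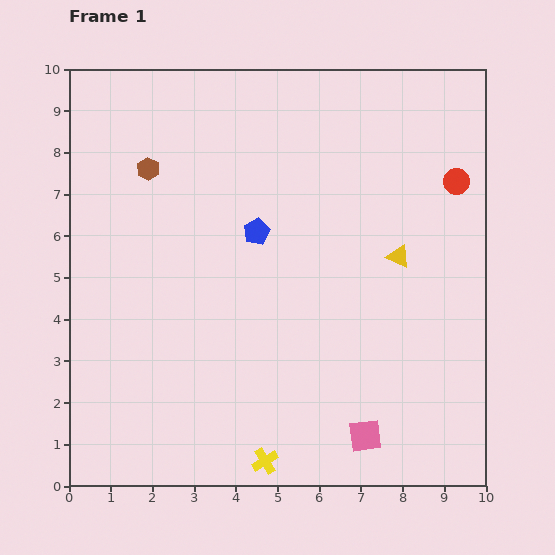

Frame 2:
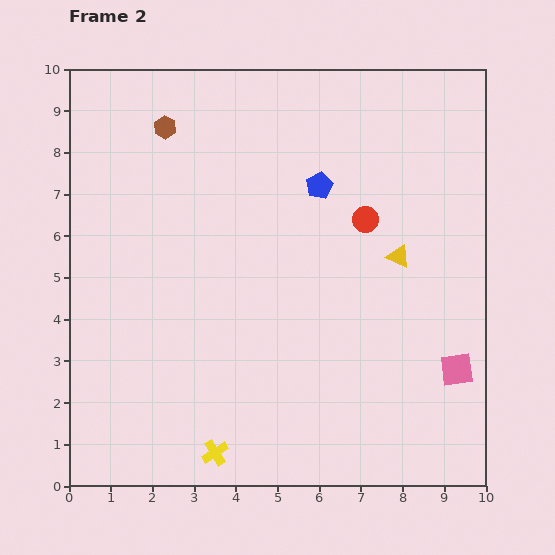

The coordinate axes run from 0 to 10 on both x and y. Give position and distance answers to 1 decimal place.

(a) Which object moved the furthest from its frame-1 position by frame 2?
the pink square

(moved 2.7; next 2.4)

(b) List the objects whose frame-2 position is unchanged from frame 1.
the yellow triangle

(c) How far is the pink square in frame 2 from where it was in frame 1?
2.7

The pink square moved from (7.1, 1.2) to (9.3, 2.8), a distance of √(2.2² + 1.6²) ≈ 2.7.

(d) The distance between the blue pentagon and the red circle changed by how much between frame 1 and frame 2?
-3.5

Distance in frame 1: 4.9. Distance in frame 2: 1.4.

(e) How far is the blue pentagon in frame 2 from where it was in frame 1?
1.9

The blue pentagon moved from (4.5, 6.1) to (6.0, 7.2), a distance of √(1.5² + 1.1²) ≈ 1.9.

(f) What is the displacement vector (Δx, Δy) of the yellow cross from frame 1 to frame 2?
(-1.2, 0.2)

The yellow cross was at (4.7, 0.6) in frame 1 and (3.5, 0.8) in frame 2.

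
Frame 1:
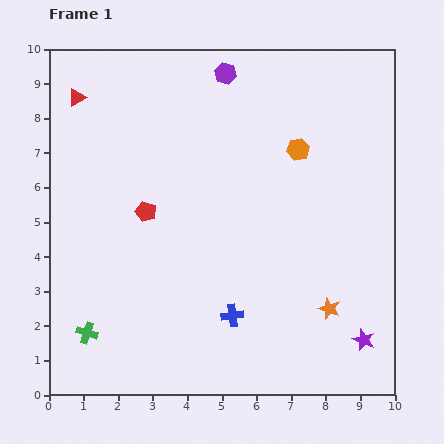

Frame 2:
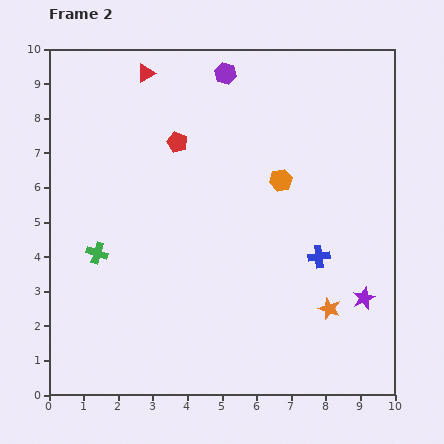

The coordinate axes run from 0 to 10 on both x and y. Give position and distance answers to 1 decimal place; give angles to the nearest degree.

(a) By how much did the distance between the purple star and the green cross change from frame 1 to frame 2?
-0.2

Distance in frame 1: 8.0. Distance in frame 2: 7.8.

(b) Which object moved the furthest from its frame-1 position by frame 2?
the blue cross

(moved 3.0; next 2.3)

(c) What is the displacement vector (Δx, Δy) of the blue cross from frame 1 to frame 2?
(2.5, 1.7)

The blue cross was at (5.3, 2.3) in frame 1 and (7.8, 4.0) in frame 2.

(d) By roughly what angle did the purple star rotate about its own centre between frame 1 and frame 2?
27° clockwise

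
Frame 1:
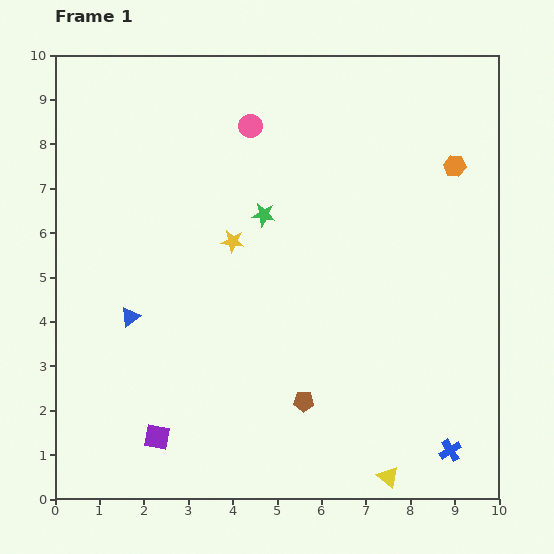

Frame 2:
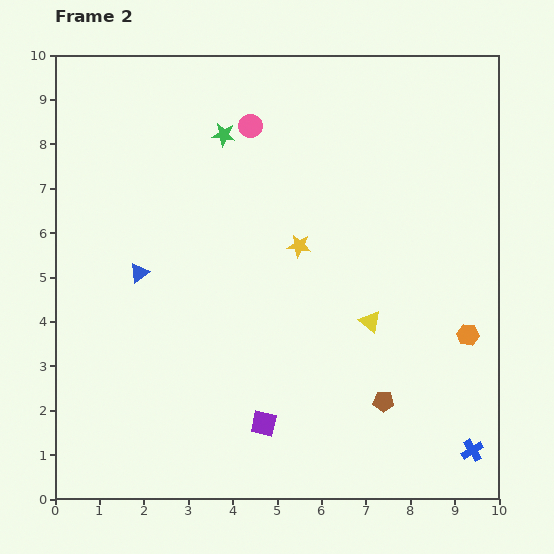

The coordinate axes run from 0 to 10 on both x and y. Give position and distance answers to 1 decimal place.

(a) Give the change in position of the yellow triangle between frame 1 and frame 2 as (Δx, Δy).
(-0.4, 3.5)

The yellow triangle was at (7.5, 0.5) in frame 1 and (7.1, 4.0) in frame 2.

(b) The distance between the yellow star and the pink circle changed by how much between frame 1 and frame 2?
+0.3

Distance in frame 1: 2.6. Distance in frame 2: 2.9.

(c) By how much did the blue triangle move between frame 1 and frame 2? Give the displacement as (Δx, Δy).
(0.2, 1.0)

The blue triangle was at (1.7, 4.1) in frame 1 and (1.9, 5.1) in frame 2.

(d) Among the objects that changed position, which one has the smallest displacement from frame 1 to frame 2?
the blue cross

(moved 0.5)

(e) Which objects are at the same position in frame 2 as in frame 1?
the pink circle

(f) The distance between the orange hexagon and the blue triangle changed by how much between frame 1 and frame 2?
-0.6

Distance in frame 1: 8.1. Distance in frame 2: 7.5.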